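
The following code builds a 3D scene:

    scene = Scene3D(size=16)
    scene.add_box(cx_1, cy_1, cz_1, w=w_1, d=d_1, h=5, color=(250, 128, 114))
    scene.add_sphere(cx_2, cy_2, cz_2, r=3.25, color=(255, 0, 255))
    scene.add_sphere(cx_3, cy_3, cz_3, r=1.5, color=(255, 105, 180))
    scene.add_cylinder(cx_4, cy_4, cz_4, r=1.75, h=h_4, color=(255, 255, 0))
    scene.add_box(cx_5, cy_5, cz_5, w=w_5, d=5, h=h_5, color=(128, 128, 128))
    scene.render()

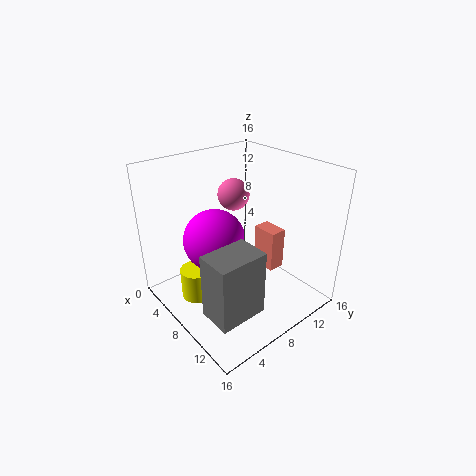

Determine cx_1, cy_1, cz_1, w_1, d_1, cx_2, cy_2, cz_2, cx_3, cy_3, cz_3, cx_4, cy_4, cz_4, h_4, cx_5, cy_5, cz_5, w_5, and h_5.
cx_1 = 6.75; cy_1 = 11.75; cz_1 = 2.75; w_1 = 3; d_1 = 2; cx_2 = 7.75; cy_2 = 5; cz_2 = 8.75; cx_3 = 9.75; cy_3 = 6; cz_3 = 14.25; cx_4 = 6; cy_4 = 3.5; cz_4 = 1.25; h_4 = 3.5; cx_5 = 11; cy_5 = 1; cz_5 = 3.25; w_5 = 3.5; h_5 = 6.75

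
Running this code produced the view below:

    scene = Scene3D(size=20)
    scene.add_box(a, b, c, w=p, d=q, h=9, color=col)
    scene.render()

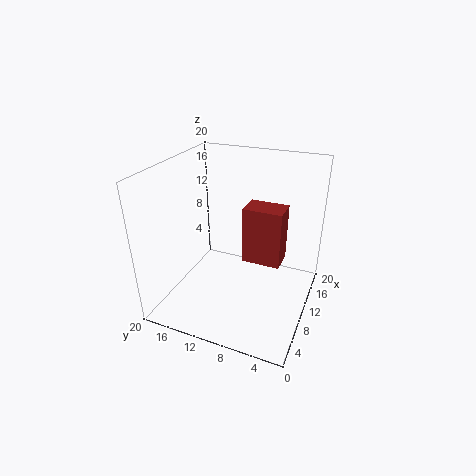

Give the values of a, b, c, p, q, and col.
a = 14; b = 5; c = 3.5; p = 4; q = 6; col = 'brown'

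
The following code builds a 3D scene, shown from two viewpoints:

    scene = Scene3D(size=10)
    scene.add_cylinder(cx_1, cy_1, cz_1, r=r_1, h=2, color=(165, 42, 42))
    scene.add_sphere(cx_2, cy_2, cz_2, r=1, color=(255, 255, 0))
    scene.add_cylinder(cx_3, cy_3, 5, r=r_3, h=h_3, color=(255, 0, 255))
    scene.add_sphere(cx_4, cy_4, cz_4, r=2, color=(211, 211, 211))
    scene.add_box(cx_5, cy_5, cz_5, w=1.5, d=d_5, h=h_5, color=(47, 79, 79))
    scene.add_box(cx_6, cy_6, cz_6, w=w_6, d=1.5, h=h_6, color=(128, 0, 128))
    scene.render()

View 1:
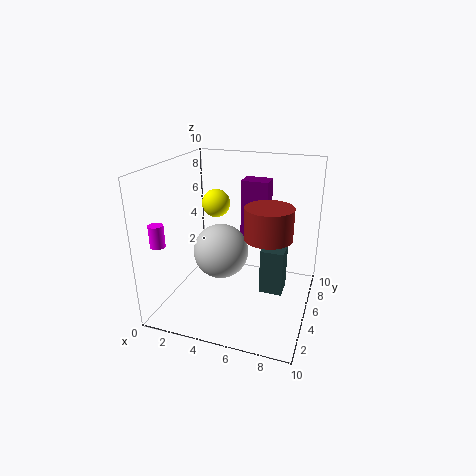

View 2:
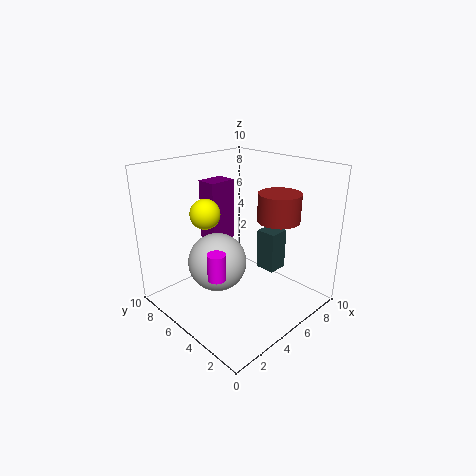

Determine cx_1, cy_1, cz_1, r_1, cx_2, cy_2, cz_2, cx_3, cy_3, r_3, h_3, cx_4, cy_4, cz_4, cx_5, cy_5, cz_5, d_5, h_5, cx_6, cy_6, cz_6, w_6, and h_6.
cx_1 = 7.5, cy_1 = 3.5, cz_1 = 6, r_1 = 1.5, cx_2 = 3, cy_2 = 6, cz_2 = 7, cx_3 = 0.5, cy_3 = 2, r_3 = 0.5, h_3 = 1.5, cx_4 = 3.5, cy_4 = 5.5, cz_4 = 3.5, cx_5 = 7, cy_5 = 3.5, cz_5 = 2, d_5 = 1.5, h_5 = 3, cx_6 = 4.5, cy_6 = 7, cz_6 = 4, w_6 = 2, h_6 = 4.5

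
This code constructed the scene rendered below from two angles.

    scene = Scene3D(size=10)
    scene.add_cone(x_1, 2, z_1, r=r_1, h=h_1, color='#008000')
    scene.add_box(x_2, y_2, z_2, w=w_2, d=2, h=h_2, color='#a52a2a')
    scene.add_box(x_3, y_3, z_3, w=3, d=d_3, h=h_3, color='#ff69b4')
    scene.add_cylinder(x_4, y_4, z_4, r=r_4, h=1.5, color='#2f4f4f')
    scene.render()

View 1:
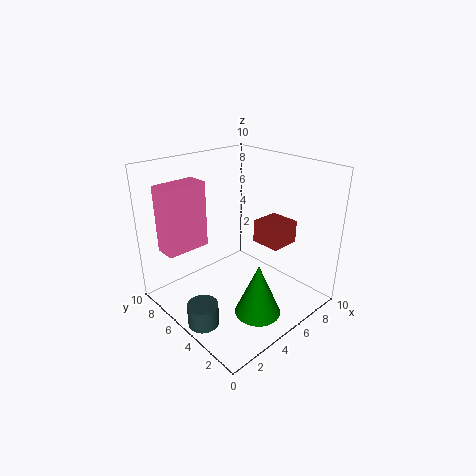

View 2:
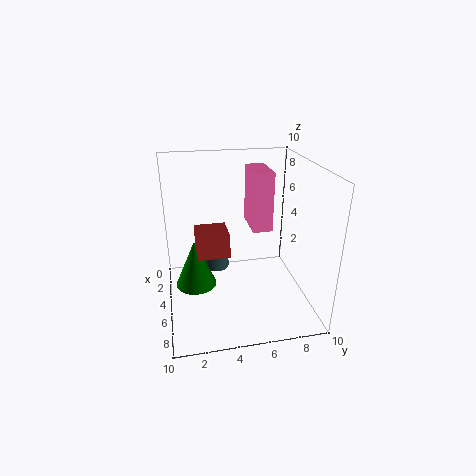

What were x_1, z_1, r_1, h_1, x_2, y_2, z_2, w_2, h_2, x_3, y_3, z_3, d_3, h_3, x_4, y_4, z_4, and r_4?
x_1 = 4
z_1 = 1
r_1 = 1.5
h_1 = 3.5
x_2 = 5.5
y_2 = 2
z_2 = 5
w_2 = 2
h_2 = 1.5
x_3 = 0.5
y_3 = 6.5
z_3 = 4.5
d_3 = 1.5
h_3 = 4.5
x_4 = 1
y_4 = 4
z_4 = 0.5
r_4 = 1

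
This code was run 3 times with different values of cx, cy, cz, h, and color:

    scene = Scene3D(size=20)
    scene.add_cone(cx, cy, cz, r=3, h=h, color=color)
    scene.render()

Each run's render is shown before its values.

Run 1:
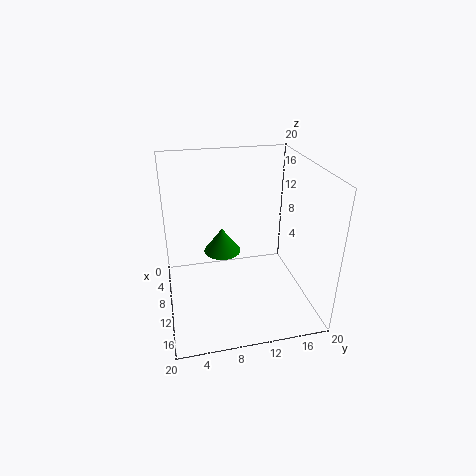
cx = 3
cy = 9
cz = 4
h = 4
color = 'green'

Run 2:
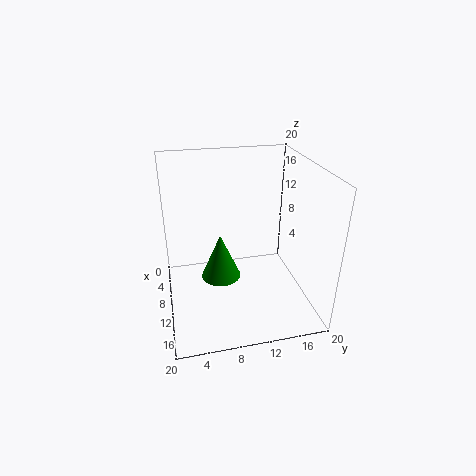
cx = 7
cy = 8
cz = 2
h = 7
color = 'green'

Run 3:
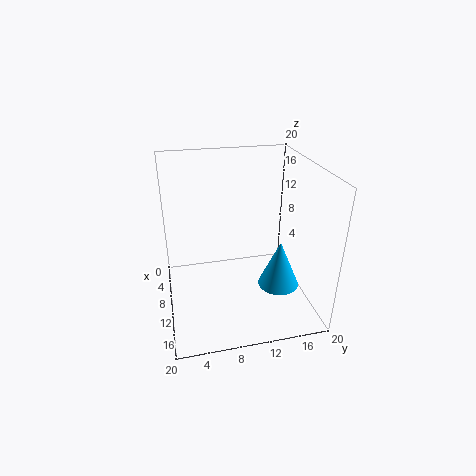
cx = 11
cy = 16
cz = 2
h = 7
color = 'deepskyblue'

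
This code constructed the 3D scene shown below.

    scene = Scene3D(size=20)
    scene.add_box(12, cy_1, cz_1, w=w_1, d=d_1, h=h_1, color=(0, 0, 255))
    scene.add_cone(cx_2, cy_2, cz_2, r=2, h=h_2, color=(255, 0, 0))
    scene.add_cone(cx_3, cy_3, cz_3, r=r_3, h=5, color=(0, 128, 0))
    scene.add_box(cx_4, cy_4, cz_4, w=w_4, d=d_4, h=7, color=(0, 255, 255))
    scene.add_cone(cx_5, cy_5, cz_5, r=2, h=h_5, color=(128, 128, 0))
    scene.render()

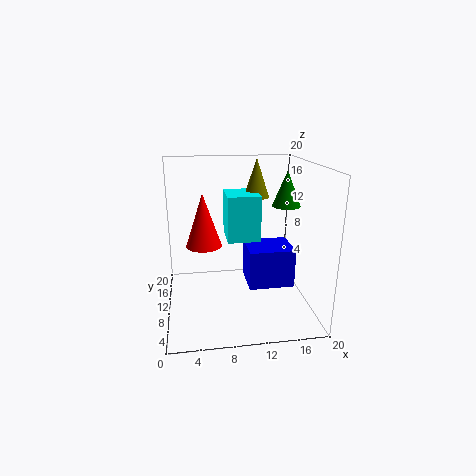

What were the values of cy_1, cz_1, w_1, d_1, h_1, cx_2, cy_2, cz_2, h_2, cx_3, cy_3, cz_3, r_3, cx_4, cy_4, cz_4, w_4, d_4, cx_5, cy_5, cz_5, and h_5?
cy_1 = 11, cz_1 = 1, w_1 = 7, d_1 = 6, h_1 = 6, cx_2 = 5, cy_2 = 3, cz_2 = 12, h_2 = 6, cx_3 = 17, cy_3 = 11, cz_3 = 14, r_3 = 2, cx_4 = 9, cy_4 = 13, cz_4 = 8, w_4 = 5, d_4 = 6, cx_5 = 14, cy_5 = 17, cz_5 = 14, h_5 = 6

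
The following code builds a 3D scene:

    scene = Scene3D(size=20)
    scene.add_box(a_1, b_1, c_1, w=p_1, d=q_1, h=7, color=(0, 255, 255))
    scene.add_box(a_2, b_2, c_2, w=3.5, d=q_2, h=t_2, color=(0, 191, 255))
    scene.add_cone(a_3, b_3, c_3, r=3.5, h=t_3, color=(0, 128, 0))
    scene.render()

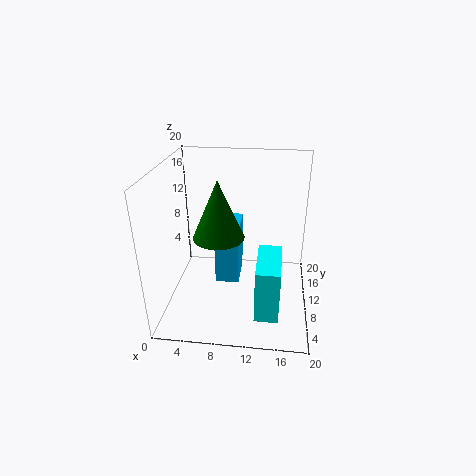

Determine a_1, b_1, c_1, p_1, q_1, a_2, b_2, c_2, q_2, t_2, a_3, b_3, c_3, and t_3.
a_1 = 13; b_1 = 1.5; c_1 = 3; p_1 = 3; q_1 = 7; a_2 = 6.5; b_2 = 10.5; c_2 = 2; q_2 = 5.5; t_2 = 9; a_3 = 7.5; b_3 = 9; c_3 = 10.5; t_3 = 8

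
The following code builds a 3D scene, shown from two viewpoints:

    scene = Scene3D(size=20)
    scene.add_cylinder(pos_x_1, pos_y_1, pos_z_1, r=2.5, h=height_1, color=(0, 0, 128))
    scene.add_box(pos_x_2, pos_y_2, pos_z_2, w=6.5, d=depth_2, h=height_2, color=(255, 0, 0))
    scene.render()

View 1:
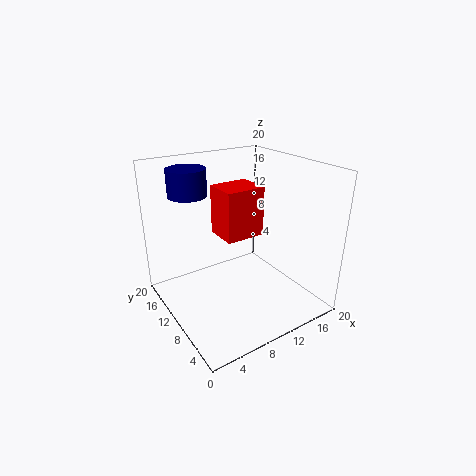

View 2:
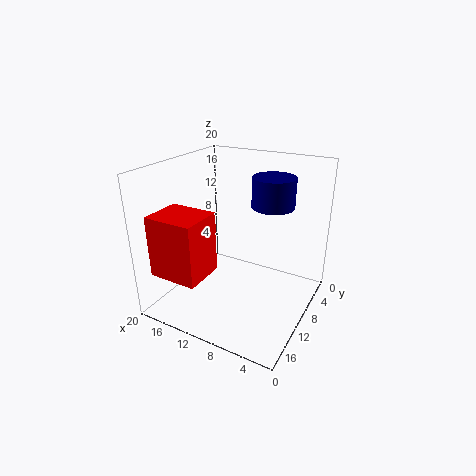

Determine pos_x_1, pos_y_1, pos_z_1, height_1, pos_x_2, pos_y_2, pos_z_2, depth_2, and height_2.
pos_x_1 = 4; pos_y_1 = 12.5; pos_z_1 = 16.5; height_1 = 3.5; pos_x_2 = 11; pos_y_2 = 14; pos_z_2 = 7; depth_2 = 5.5; height_2 = 8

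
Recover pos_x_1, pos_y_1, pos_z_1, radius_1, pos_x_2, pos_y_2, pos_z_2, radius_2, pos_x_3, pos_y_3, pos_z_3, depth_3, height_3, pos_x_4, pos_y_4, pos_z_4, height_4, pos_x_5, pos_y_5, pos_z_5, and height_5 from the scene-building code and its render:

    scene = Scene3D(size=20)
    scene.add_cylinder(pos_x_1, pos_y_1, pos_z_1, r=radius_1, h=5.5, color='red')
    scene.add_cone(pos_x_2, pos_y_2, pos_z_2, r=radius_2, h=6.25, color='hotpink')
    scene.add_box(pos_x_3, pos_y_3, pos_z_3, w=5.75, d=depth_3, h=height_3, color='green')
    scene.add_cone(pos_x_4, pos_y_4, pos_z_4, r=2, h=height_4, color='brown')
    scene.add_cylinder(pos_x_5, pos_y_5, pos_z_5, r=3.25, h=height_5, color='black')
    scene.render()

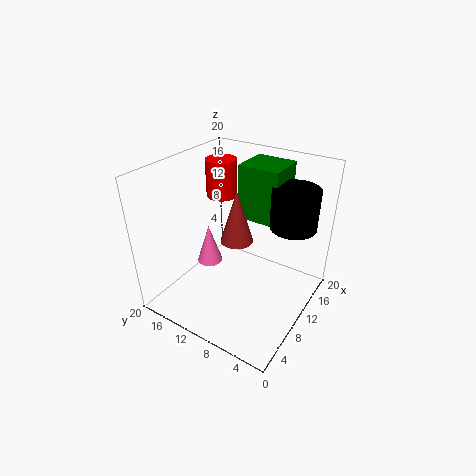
pos_x_1 = 13.75, pos_y_1 = 15.25, pos_z_1 = 13.75, radius_1 = 2.25, pos_x_2 = 12, pos_y_2 = 16.75, pos_z_2 = 2.5, radius_2 = 2, pos_x_3 = 13.5, pos_y_3 = 6.25, pos_z_3 = 11, depth_3 = 6, height_3 = 8, pos_x_4 = 6.25, pos_y_4 = 7.75, pos_z_4 = 12.5, height_4 = 6.5, pos_x_5 = 14.75, pos_y_5 = 4, pos_z_5 = 11.25, height_5 = 5.75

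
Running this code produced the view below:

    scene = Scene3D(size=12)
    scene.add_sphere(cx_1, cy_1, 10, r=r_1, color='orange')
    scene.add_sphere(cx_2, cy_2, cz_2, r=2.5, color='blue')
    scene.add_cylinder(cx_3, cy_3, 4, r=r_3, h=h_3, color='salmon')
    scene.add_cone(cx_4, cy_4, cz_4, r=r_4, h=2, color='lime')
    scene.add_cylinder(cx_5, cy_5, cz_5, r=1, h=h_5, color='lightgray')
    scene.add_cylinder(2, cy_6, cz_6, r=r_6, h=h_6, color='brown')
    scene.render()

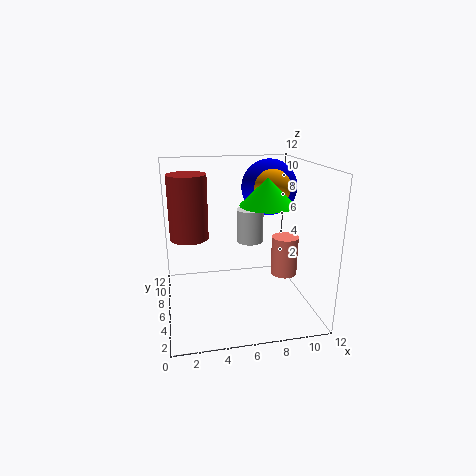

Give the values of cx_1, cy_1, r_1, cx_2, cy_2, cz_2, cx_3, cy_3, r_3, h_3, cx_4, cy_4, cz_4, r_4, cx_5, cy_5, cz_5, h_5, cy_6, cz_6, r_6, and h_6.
cx_1 = 9; cy_1 = 6.5; r_1 = 1.5; cx_2 = 9.5; cy_2 = 9; cz_2 = 9.5; cx_3 = 9; cy_3 = 3; r_3 = 1; h_3 = 3; cx_4 = 7.5; cy_4 = 3; cz_4 = 9.5; r_4 = 2; cx_5 = 6.5; cy_5 = 4; cz_5 = 6.5; h_5 = 2.5; cy_6 = 5.5; cz_6 = 6.5; r_6 = 1.5; h_6 = 5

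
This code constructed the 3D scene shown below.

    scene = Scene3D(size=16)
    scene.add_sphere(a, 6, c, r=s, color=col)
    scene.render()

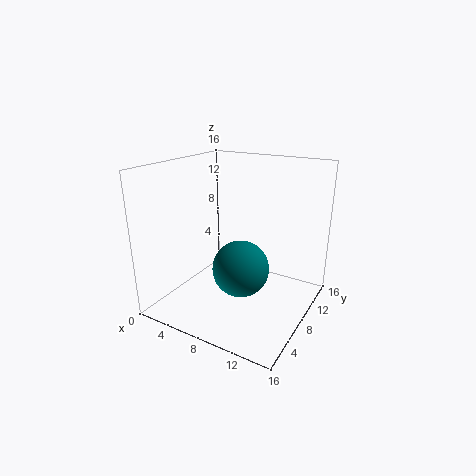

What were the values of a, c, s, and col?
a = 9.5; c = 5.5; s = 3; col = 'teal'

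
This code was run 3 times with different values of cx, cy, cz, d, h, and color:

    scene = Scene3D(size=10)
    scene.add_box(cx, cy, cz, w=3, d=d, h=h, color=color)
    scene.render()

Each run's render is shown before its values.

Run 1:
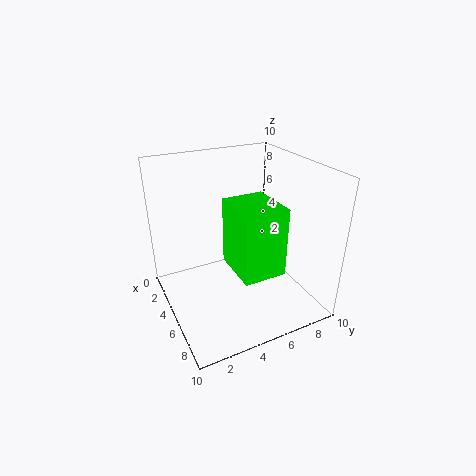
cx = 7
cy = 3
cz = 5
d = 2.5
h = 4
color = 'lime'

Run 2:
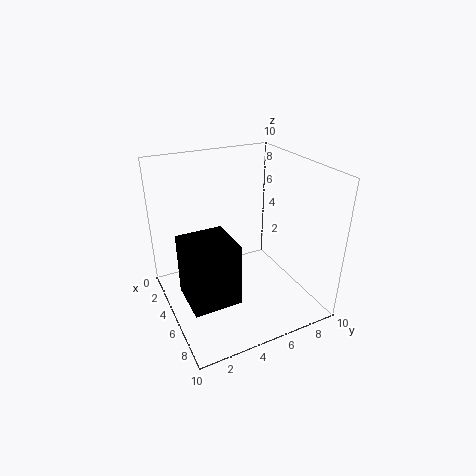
cx = 5.5
cy = 0.5
cz = 2.5
d = 3
h = 4
color = 'black'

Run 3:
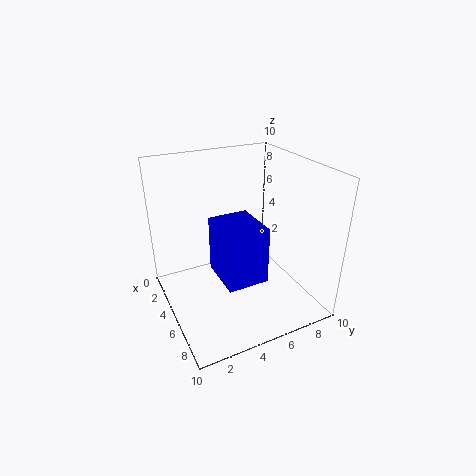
cx = 6
cy = 2.5
cz = 4
d = 2.5
h = 3.5
color = 'blue'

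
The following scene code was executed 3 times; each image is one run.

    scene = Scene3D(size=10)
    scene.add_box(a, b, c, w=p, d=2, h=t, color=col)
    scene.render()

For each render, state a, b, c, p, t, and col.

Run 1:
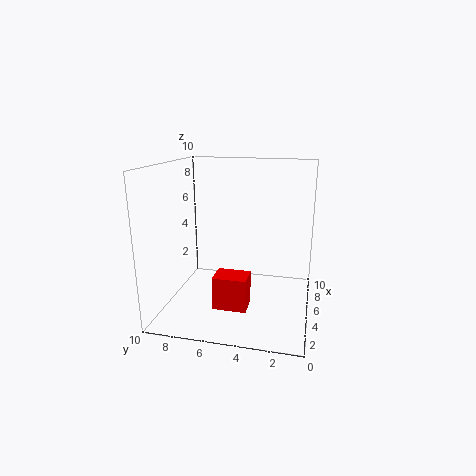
a = 0.5; b = 3.5; c = 2; p = 1.5; t = 2; col = 'red'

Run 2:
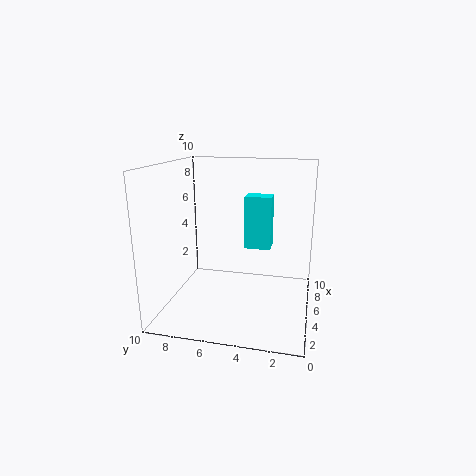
a = 7; b = 3; c = 3.5; p = 1.5; t = 4; col = 'cyan'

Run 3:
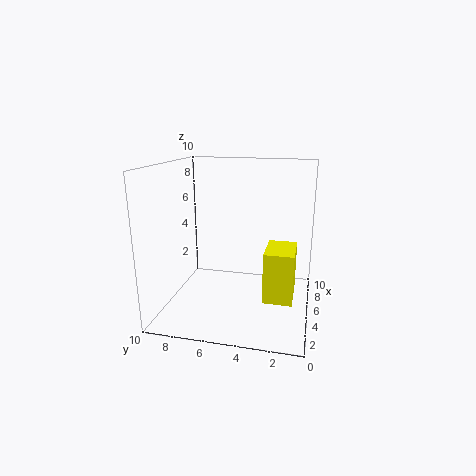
a = 3.5; b = 1; c = 1; p = 3; t = 3.5; col = 'yellow'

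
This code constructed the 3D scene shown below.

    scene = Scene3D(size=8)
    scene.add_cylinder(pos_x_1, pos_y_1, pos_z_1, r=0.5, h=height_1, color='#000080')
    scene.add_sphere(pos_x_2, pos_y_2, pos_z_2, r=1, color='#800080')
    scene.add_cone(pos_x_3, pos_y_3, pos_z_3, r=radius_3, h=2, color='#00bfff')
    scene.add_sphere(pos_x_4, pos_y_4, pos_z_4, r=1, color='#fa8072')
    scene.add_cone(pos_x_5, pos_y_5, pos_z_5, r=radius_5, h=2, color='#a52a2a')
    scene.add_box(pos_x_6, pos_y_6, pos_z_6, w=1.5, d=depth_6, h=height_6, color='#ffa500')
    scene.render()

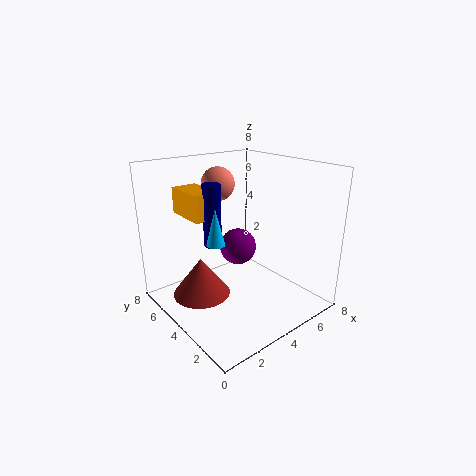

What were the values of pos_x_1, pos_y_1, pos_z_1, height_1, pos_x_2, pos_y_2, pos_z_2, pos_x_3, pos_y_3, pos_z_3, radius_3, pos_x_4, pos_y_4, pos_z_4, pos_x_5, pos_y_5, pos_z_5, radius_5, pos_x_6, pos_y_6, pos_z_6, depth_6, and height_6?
pos_x_1 = 3; pos_y_1 = 5; pos_z_1 = 3.5; height_1 = 3.5; pos_x_2 = 4; pos_y_2 = 4; pos_z_2 = 3.5; pos_x_3 = 2.5; pos_y_3 = 4; pos_z_3 = 4; radius_3 = 0.5; pos_x_4 = 4.5; pos_y_4 = 6.5; pos_z_4 = 6.5; pos_x_5 = 1.5; pos_y_5 = 4; pos_z_5 = 1.5; radius_5 = 1.5; pos_x_6 = 2; pos_y_6 = 5; pos_z_6 = 5; depth_6 = 2.5; height_6 = 1.5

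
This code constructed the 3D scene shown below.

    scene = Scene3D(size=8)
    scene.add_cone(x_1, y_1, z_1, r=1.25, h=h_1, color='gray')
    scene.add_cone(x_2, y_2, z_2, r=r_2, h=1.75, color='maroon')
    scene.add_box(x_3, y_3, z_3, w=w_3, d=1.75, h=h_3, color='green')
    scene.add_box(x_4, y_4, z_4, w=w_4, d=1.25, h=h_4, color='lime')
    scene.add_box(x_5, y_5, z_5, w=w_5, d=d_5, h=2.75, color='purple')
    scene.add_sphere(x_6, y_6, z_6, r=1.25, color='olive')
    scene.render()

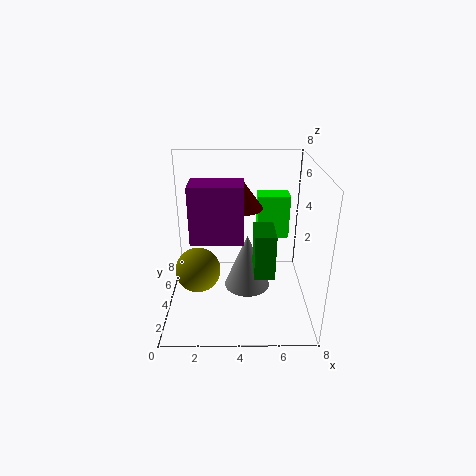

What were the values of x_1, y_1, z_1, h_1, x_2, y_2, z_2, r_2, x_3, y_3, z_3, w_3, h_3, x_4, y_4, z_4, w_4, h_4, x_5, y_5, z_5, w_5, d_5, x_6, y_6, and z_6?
x_1 = 4.5; y_1 = 3.25; z_1 = 1.5; h_1 = 3; x_2 = 4.25; y_2 = 6; z_2 = 5; r_2 = 1.25; x_3 = 4.75; y_3 = 1; z_3 = 3.25; w_3 = 1; h_3 = 2.25; x_4 = 5.25; y_4 = 6.5; z_4 = 2.75; w_4 = 2; h_4 = 2.75; x_5 = 1.75; y_5 = 1.25; z_5 = 5; w_5 = 2.5; d_5 = 1.5; x_6 = 1.75; y_6 = 3.5; z_6 = 2.25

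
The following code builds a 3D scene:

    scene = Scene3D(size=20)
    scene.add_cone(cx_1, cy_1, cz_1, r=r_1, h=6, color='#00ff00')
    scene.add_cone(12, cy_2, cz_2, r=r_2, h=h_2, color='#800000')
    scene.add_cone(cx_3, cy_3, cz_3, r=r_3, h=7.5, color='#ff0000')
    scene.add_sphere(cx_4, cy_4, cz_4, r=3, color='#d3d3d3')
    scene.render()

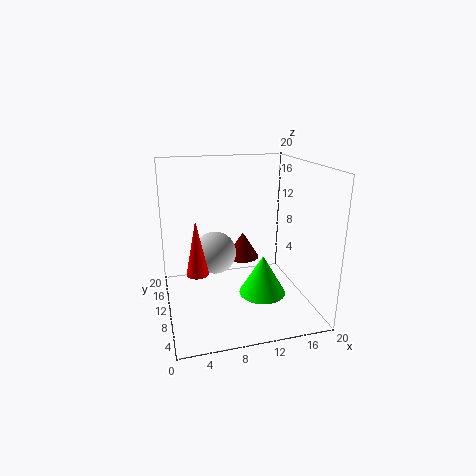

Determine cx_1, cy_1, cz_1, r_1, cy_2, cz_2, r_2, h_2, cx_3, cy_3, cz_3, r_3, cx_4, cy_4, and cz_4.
cx_1 = 14, cy_1 = 10.5, cz_1 = 0.5, r_1 = 3.5, cy_2 = 14.5, cz_2 = 5, r_2 = 2.5, h_2 = 4, cx_3 = 4, cy_3 = 8.5, cz_3 = 6, r_3 = 1.5, cx_4 = 7, cy_4 = 11.5, cz_4 = 7.5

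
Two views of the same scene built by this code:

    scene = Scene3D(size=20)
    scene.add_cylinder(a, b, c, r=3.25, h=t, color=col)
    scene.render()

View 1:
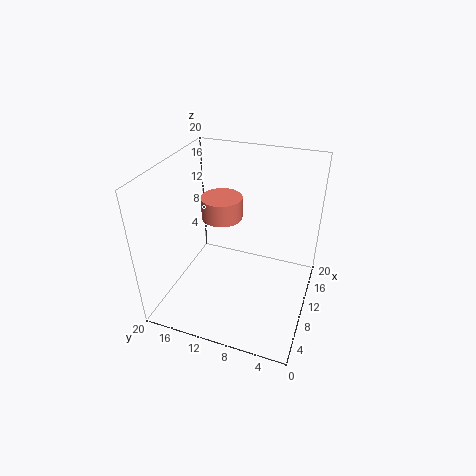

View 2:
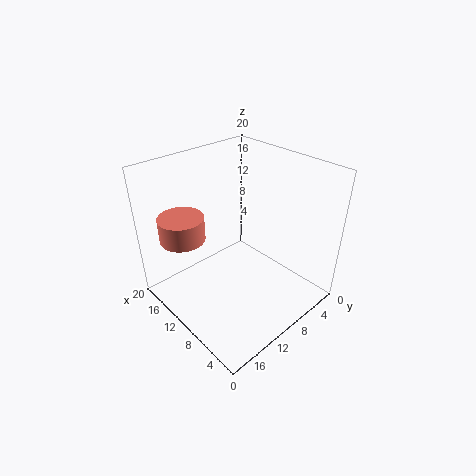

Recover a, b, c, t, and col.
a = 16.25, b = 15, c = 9, t = 3.5, col = 'salmon'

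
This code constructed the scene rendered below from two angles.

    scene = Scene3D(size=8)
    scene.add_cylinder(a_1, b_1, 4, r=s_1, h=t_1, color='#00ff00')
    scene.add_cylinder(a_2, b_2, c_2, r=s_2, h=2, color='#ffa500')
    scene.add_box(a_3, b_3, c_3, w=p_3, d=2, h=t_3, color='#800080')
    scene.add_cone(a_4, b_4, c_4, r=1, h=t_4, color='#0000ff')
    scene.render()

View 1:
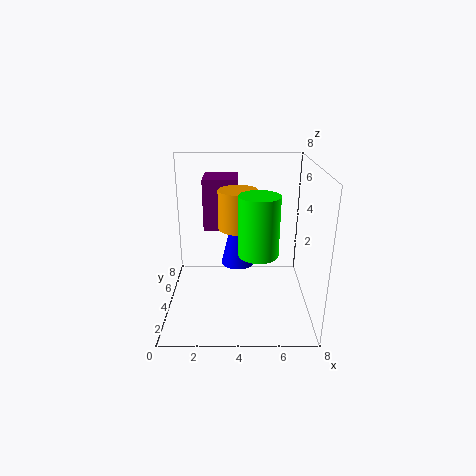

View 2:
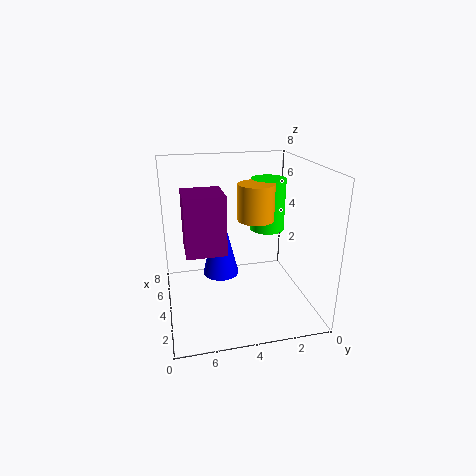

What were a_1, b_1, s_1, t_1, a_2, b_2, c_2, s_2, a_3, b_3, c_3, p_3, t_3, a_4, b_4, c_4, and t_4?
a_1 = 5; b_1 = 2; s_1 = 1; t_1 = 3; a_2 = 4; b_2 = 3; c_2 = 5; s_2 = 1; a_3 = 2; b_3 = 5; c_3 = 4; p_3 = 2; t_3 = 3; a_4 = 4; b_4 = 5; c_4 = 2; t_4 = 4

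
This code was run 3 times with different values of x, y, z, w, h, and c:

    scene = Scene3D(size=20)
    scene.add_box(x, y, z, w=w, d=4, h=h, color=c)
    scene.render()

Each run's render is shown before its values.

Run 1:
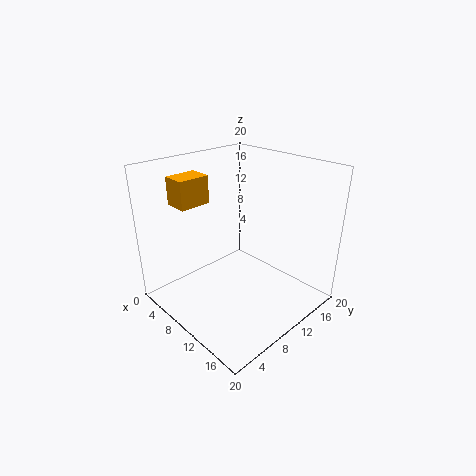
x = 6
y = 2
z = 16
w = 3
h = 3.5
c = 'orange'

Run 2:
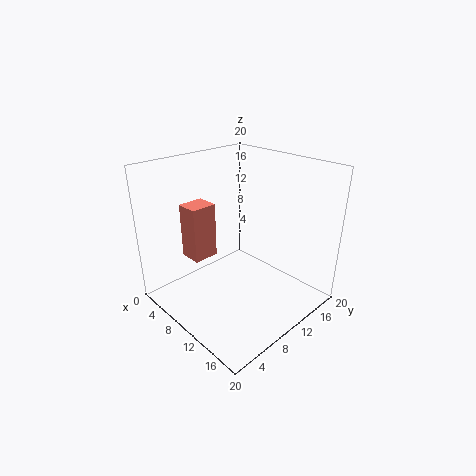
x = 0.5
y = 7
z = 4.5
w = 3.5
h = 8.5
c = 'salmon'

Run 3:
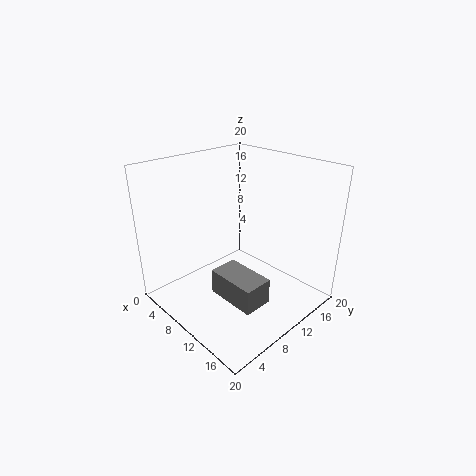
x = 9.5
y = 5.5
z = 3
w = 7
h = 3.5
c = 'gray'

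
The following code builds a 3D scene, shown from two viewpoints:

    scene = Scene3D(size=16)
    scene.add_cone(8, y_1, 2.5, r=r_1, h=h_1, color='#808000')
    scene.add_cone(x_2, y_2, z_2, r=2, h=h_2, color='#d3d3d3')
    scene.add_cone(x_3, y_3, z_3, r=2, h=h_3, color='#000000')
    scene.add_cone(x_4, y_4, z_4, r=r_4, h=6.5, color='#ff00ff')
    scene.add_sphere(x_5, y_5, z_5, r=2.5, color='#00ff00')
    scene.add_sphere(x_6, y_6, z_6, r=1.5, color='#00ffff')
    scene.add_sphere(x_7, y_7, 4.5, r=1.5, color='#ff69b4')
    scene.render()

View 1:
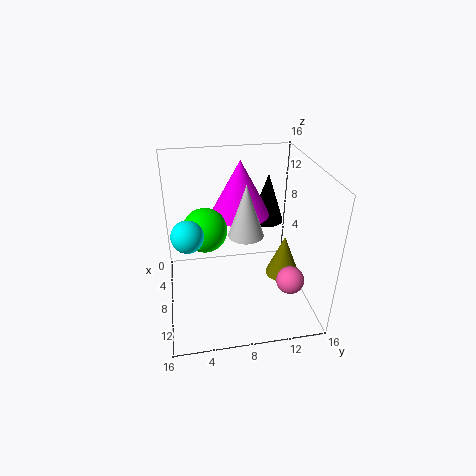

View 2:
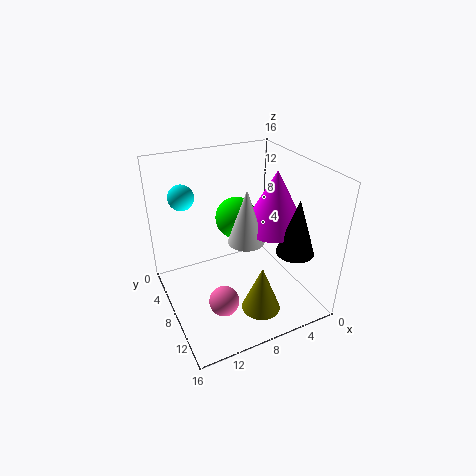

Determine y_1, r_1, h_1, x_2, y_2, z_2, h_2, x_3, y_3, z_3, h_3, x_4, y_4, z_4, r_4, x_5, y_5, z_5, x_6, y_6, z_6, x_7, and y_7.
y_1 = 13.5, r_1 = 2, h_1 = 5, x_2 = 7.5, y_2 = 9, z_2 = 8, h_2 = 6, x_3 = 3.5, y_3 = 12.5, z_3 = 7.5, h_3 = 6, x_4 = 4, y_4 = 9, z_4 = 9, r_4 = 3.5, x_5 = 6.5, y_5 = 4.5, z_5 = 8.5, x_6 = 12.5, y_6 = 2.5, z_6 = 11.5, x_7 = 12, y_7 = 13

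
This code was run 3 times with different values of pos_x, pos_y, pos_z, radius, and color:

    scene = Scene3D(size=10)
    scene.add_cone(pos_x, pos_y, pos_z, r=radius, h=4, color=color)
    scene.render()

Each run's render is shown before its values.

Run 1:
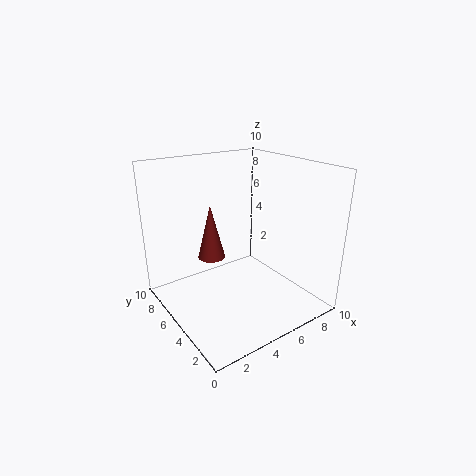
pos_x = 4
pos_y = 7
pos_z = 3
radius = 1
color = 'brown'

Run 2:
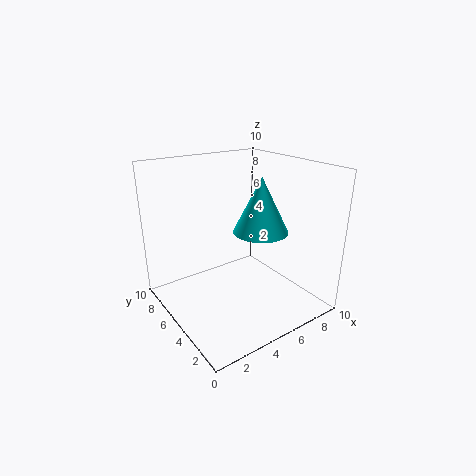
pos_x = 7
pos_y = 5
pos_z = 5
radius = 2
color = 'cyan'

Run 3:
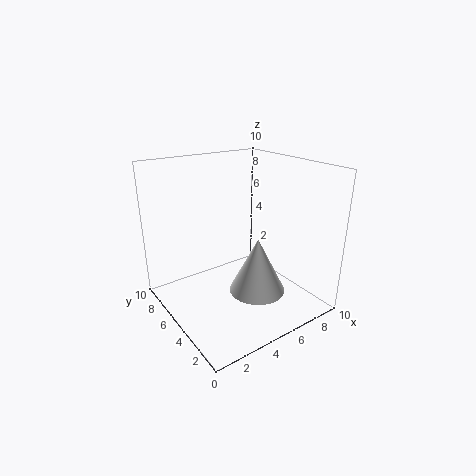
pos_x = 6
pos_y = 4
pos_z = 1
radius = 2
color = 'white'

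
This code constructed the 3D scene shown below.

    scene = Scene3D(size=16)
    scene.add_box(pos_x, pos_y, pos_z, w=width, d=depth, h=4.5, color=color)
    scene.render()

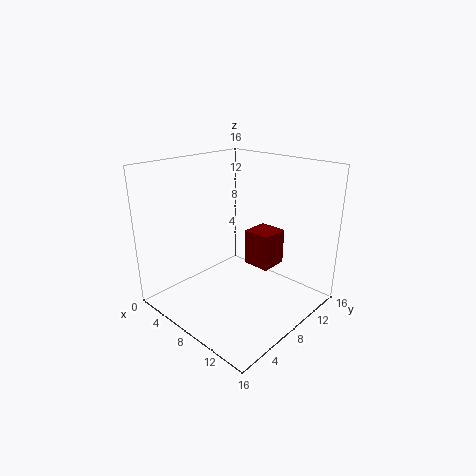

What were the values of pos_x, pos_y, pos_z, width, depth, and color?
pos_x = 5.5, pos_y = 12, pos_z = 2.5, width = 3.5, depth = 3.5, color = 'maroon'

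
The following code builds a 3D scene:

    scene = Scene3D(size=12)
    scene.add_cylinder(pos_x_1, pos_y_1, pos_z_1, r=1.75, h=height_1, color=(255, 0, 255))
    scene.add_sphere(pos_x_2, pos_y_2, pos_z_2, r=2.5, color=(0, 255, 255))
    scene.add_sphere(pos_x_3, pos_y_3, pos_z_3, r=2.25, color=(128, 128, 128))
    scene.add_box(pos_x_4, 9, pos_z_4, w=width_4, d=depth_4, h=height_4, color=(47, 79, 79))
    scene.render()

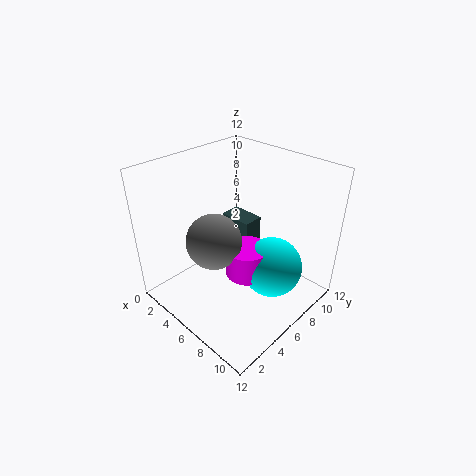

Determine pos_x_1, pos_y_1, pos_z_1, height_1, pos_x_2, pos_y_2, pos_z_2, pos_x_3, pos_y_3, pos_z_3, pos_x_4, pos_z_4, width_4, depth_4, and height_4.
pos_x_1 = 7.25; pos_y_1 = 5.75; pos_z_1 = 3.25; height_1 = 2.5; pos_x_2 = 8.75; pos_y_2 = 7.25; pos_z_2 = 3.75; pos_x_3 = 5.25; pos_y_3 = 4; pos_z_3 = 6.25; pos_x_4 = 1; pos_z_4 = 0.5; width_4 = 3.25; depth_4 = 2; height_4 = 4.75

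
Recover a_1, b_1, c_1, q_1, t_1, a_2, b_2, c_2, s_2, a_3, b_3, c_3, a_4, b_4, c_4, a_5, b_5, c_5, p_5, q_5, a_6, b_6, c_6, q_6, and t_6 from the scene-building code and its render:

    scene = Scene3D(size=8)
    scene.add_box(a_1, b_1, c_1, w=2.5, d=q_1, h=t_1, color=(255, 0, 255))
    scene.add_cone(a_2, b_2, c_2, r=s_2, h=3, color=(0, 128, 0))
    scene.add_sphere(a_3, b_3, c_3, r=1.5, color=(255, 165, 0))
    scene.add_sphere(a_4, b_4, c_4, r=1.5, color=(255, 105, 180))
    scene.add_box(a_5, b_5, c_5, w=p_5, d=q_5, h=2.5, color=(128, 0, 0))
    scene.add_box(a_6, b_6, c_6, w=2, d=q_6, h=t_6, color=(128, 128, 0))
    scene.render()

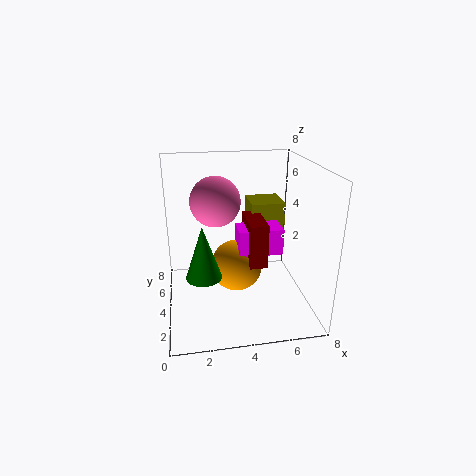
a_1 = 4, b_1 = 3.5, c_1 = 3, q_1 = 1.5, t_1 = 1.5, a_2 = 2, b_2 = 3.5, c_2 = 2, s_2 = 1, a_3 = 4, b_3 = 4.5, c_3 = 2, a_4 = 3, b_4 = 6, c_4 = 5.5, a_5 = 4.5, b_5 = 3, c_5 = 2.5, p_5 = 1, q_5 = 2.5, a_6 = 5, b_6 = 5, c_6 = 3, q_6 = 2, t_6 = 2.5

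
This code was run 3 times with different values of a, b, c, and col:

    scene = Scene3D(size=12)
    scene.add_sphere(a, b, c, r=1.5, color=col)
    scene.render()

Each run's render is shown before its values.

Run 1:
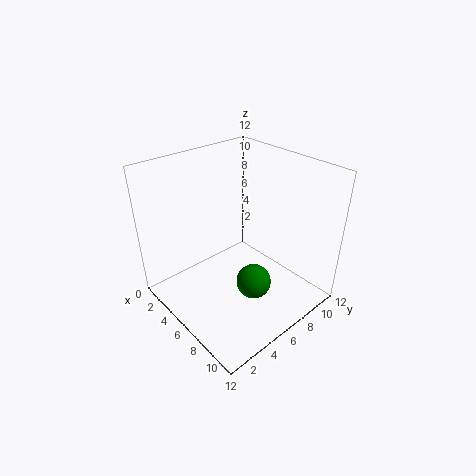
a = 7.5
b = 6.5
c = 2
col = 'green'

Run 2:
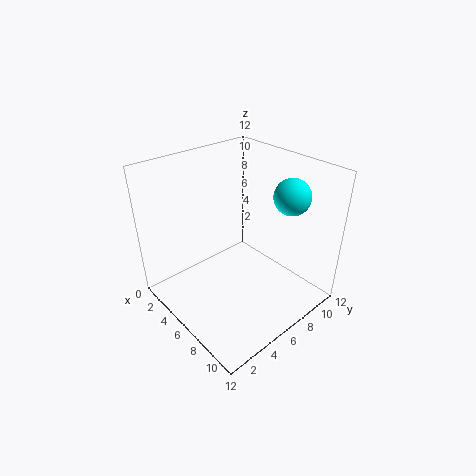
a = 8.5
b = 9.5
c = 9.5
col = 'cyan'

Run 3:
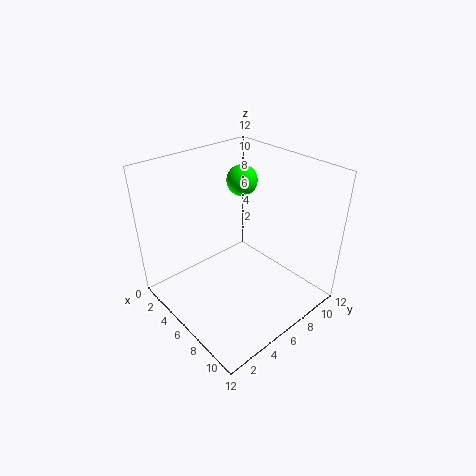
a = 1.5
b = 10.5
c = 8.5
col = 'lime'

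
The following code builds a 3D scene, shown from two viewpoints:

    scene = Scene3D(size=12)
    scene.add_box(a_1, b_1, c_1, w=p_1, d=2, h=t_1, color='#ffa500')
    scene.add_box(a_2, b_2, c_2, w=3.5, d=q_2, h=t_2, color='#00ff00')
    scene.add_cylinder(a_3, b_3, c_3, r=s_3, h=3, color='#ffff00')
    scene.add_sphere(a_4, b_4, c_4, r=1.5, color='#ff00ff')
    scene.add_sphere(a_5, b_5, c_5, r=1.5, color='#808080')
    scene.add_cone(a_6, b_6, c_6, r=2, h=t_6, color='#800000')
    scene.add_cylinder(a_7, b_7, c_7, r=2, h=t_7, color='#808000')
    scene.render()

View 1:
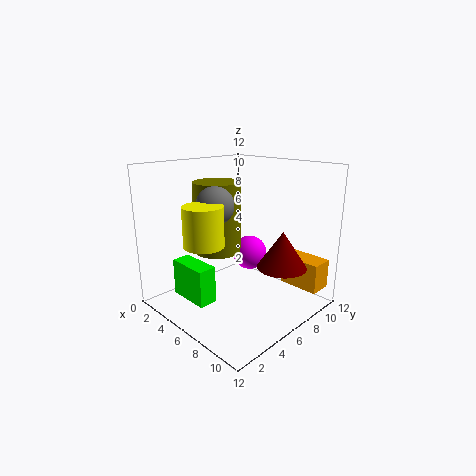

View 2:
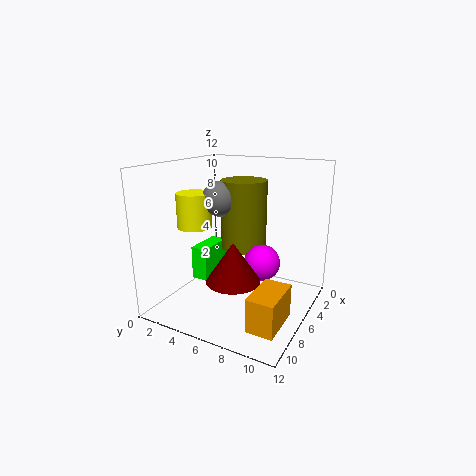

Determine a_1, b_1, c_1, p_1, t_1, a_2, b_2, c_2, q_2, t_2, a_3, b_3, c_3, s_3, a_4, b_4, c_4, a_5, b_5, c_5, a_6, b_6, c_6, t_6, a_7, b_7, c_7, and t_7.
a_1 = 8, b_1 = 9.5, c_1 = 1.5, p_1 = 3.5, t_1 = 2.5, a_2 = 3, b_2 = 1.5, c_2 = 1.5, q_2 = 1.5, t_2 = 3, a_3 = 6.5, b_3 = 2, c_3 = 6.5, s_3 = 1.5, a_4 = 5.5, b_4 = 8, c_4 = 4, a_5 = 5.5, b_5 = 4, c_5 = 9, a_6 = 9.5, b_6 = 7.5, c_6 = 4, t_6 = 3, a_7 = 4, b_7 = 5.5, c_7 = 4.5, t_7 = 6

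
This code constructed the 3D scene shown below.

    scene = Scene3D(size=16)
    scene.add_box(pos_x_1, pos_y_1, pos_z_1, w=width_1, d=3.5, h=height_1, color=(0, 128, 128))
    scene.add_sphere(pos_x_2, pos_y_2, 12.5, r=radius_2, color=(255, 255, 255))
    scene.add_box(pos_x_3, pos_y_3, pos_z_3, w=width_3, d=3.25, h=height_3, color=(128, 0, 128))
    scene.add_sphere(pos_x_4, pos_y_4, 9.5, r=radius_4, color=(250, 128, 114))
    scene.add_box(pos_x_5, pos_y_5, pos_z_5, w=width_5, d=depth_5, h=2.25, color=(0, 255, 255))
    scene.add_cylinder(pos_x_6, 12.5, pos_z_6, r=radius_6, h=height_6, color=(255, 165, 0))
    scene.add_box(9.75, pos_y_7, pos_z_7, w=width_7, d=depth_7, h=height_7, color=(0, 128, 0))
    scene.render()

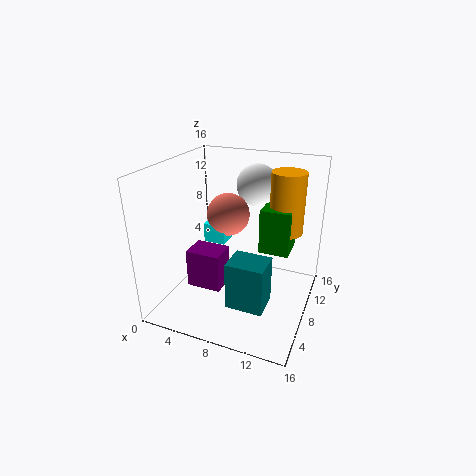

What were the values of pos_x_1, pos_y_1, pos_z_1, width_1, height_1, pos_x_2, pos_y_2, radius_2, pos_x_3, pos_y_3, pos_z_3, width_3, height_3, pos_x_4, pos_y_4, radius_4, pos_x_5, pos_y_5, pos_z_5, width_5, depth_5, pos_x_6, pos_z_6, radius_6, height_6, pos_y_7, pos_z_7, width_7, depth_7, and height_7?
pos_x_1 = 7.75
pos_y_1 = 4.75
pos_z_1 = 0.75
width_1 = 4.25
height_1 = 5.5
pos_x_2 = 8.25
pos_y_2 = 13.5
radius_2 = 2.5
pos_x_3 = 1.5
pos_y_3 = 7.25
pos_z_3 = 0.5
width_3 = 4.25
height_3 = 4.75
pos_x_4 = 5.75
pos_y_4 = 10.5
radius_4 = 2.5
pos_x_5 = 3.5
pos_y_5 = 8.5
pos_z_5 = 6.5
width_5 = 2.5
depth_5 = 4.5
pos_x_6 = 12.25
pos_z_6 = 7.5
radius_6 = 2
height_6 = 7.25
pos_y_7 = 10
pos_z_7 = 5.5
width_7 = 3.5
depth_7 = 3.5
height_7 = 5.25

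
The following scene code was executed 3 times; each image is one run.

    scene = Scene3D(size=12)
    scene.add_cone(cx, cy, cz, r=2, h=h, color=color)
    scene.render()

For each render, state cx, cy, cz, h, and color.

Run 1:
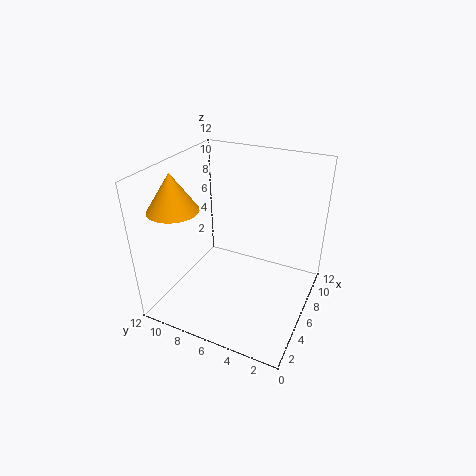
cx = 3
cy = 10
cz = 9
h = 3
color = 'orange'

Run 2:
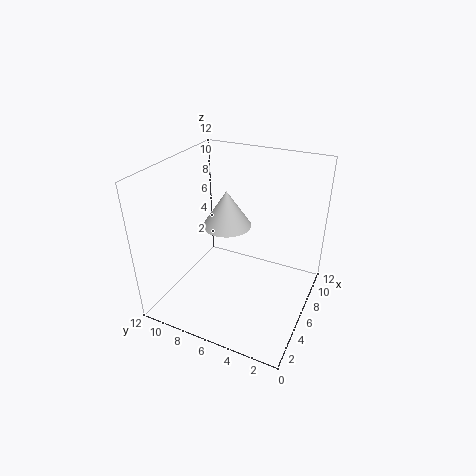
cx = 6
cy = 7
cz = 7
h = 3
color = 'lightgray'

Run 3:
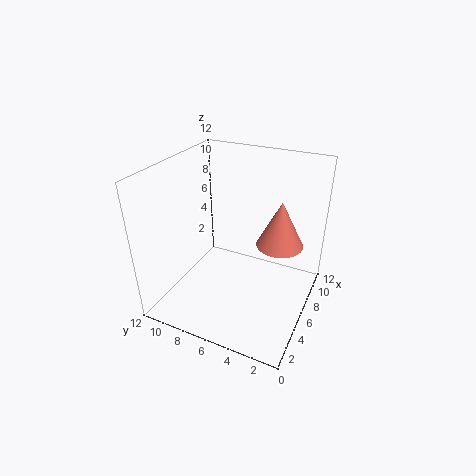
cx = 8
cy = 3
cz = 5
h = 4
color = 'salmon'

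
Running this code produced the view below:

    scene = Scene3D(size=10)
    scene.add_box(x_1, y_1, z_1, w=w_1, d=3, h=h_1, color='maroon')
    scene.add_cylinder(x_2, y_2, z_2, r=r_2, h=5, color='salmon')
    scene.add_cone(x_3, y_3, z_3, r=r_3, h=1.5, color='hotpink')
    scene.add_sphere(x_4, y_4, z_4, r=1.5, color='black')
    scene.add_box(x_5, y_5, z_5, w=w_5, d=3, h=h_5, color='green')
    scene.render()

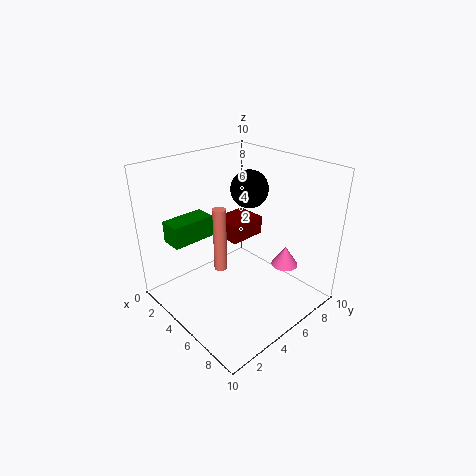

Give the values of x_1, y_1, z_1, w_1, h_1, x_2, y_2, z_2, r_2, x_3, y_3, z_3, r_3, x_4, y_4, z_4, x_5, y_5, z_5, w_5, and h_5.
x_1 = 0.5
y_1 = 6.5
z_1 = 3
w_1 = 2.5
h_1 = 1.5
x_2 = 3
y_2 = 5
z_2 = 1.5
r_2 = 0.5
x_3 = 6.5
y_3 = 8.5
z_3 = 2
r_3 = 1
x_4 = 2.5
y_4 = 8.5
z_4 = 7
x_5 = 2
y_5 = 1
z_5 = 5
w_5 = 1.5
h_5 = 1.5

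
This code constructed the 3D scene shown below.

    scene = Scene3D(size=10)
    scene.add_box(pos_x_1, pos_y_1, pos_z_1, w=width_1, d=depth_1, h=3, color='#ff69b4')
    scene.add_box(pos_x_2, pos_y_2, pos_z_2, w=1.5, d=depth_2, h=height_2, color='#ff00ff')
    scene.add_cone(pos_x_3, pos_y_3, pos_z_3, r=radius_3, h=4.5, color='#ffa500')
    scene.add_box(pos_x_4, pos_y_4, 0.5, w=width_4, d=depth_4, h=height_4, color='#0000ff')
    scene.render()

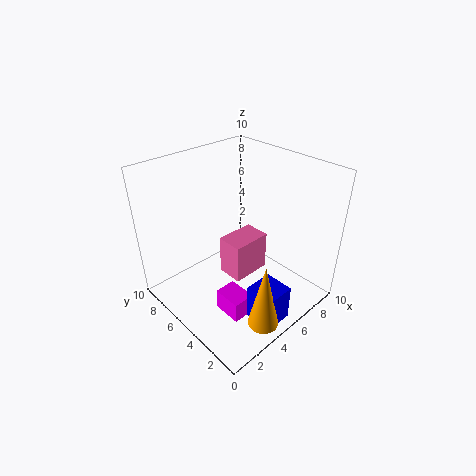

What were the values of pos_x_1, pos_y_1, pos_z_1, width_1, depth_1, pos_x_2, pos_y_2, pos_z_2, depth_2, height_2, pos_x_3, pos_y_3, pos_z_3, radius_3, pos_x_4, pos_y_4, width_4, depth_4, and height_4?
pos_x_1 = 5; pos_y_1 = 5; pos_z_1 = 1; width_1 = 3; depth_1 = 2; pos_x_2 = 2.5; pos_y_2 = 2.5; pos_z_2 = 0.5; depth_2 = 2; height_2 = 1.5; pos_x_3 = 3.5; pos_y_3 = 1; pos_z_3 = 1; radius_3 = 1; pos_x_4 = 3.5; pos_y_4 = 0.5; width_4 = 2; depth_4 = 2; height_4 = 2.5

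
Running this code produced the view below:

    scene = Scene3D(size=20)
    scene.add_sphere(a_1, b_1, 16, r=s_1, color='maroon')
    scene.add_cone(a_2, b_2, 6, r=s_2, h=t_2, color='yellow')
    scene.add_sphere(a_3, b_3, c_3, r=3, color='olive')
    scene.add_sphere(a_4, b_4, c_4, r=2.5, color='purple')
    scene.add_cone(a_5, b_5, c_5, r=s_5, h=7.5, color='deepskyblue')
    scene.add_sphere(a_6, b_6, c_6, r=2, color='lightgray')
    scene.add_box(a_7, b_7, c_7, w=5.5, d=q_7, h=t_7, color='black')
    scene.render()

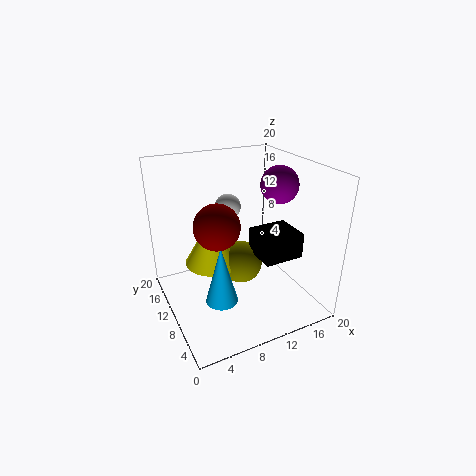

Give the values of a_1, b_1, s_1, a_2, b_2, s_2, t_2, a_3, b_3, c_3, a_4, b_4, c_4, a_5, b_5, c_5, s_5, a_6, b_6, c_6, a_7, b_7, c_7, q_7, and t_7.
a_1 = 4; b_1 = 3; s_1 = 2.5; a_2 = 7; b_2 = 12; s_2 = 4; t_2 = 7; a_3 = 10.5; b_3 = 10; c_3 = 6; a_4 = 15; b_4 = 8; c_4 = 17.5; a_5 = 5; b_5 = 4.5; c_5 = 5; s_5 = 2; a_6 = 11.5; b_6 = 16.5; c_6 = 12; a_7 = 11.5; b_7 = 4.5; c_7 = 8; q_7 = 5; t_7 = 3.5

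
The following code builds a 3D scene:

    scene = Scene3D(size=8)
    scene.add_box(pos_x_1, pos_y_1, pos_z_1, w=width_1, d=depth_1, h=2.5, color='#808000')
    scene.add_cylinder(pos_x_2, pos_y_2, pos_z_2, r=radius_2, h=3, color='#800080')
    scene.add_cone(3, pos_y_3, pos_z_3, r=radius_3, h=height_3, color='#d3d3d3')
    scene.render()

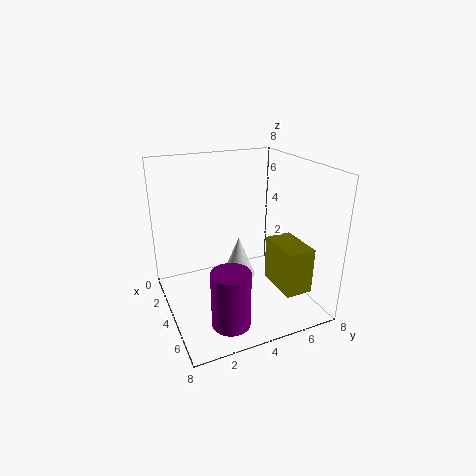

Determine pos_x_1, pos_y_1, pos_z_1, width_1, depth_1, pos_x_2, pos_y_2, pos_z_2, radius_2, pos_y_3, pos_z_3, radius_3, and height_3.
pos_x_1 = 4.5
pos_y_1 = 5.5
pos_z_1 = 1.5
width_1 = 2.5
depth_1 = 1.5
pos_x_2 = 6.5
pos_y_2 = 2.5
pos_z_2 = 0.5
radius_2 = 1
pos_y_3 = 4.5
pos_z_3 = 1
radius_3 = 1
height_3 = 2.5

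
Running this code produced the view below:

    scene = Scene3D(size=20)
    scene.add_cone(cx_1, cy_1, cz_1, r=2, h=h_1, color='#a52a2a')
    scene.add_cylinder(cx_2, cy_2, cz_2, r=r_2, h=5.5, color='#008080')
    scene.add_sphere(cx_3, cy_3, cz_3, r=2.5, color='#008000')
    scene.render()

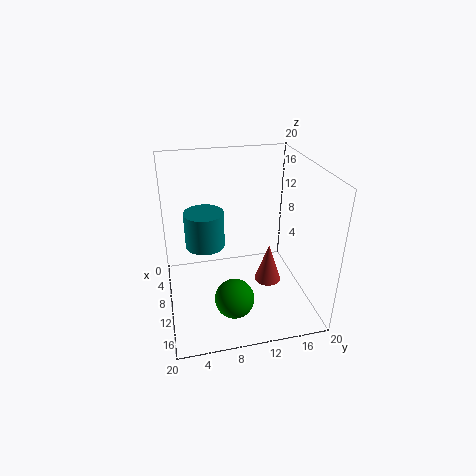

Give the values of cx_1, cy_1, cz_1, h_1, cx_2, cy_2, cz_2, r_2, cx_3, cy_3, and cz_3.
cx_1 = 9; cy_1 = 15; cz_1 = 1.5; h_1 = 6; cx_2 = 5; cy_2 = 6; cz_2 = 6.5; r_2 = 3; cx_3 = 16.5; cy_3 = 8; cz_3 = 5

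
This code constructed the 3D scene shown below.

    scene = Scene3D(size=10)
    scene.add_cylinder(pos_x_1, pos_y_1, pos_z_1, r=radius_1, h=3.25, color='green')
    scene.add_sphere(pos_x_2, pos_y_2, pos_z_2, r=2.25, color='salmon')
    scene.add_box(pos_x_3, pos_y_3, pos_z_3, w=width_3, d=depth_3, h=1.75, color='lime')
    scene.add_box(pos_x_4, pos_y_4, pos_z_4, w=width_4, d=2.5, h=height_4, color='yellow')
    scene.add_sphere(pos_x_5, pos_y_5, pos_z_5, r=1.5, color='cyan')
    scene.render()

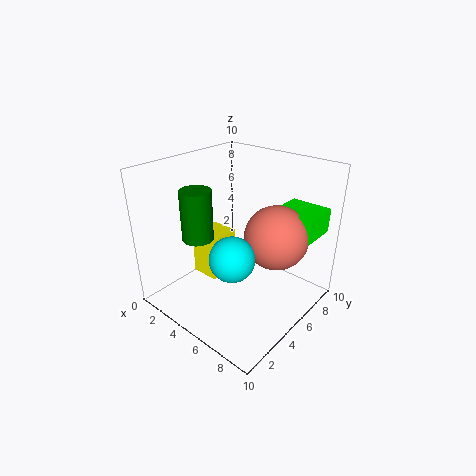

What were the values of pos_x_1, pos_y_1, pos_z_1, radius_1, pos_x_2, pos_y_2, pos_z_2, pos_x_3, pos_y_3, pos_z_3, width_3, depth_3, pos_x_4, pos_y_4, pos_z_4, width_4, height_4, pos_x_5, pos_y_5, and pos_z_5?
pos_x_1 = 4, pos_y_1 = 2.25, pos_z_1 = 5.75, radius_1 = 1, pos_x_2 = 7, pos_y_2 = 6.75, pos_z_2 = 5, pos_x_3 = 6.25, pos_y_3 = 7.25, pos_z_3 = 5, width_3 = 3, depth_3 = 2.75, pos_x_4 = 0.5, pos_y_4 = 4.75, pos_z_4 = 0.5, width_4 = 2.25, height_4 = 3.5, pos_x_5 = 6, pos_y_5 = 3.25, pos_z_5 = 4.5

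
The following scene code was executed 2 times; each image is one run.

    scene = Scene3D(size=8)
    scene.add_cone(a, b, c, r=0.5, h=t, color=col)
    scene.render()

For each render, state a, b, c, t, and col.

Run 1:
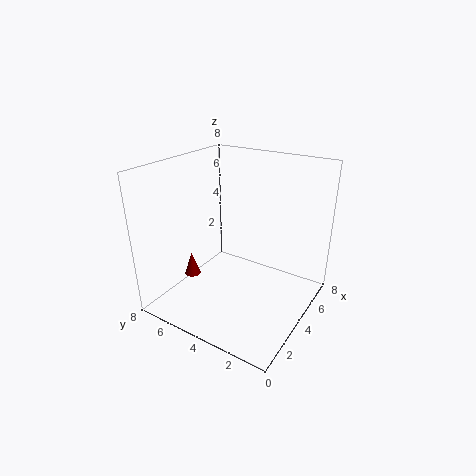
a = 4, b = 7.5, c = 0.5, t = 1.5, col = 'maroon'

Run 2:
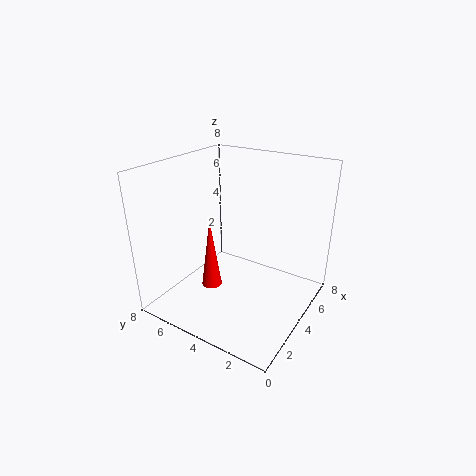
a = 1.5, b = 4, c = 2.5, t = 3.5, col = 'red'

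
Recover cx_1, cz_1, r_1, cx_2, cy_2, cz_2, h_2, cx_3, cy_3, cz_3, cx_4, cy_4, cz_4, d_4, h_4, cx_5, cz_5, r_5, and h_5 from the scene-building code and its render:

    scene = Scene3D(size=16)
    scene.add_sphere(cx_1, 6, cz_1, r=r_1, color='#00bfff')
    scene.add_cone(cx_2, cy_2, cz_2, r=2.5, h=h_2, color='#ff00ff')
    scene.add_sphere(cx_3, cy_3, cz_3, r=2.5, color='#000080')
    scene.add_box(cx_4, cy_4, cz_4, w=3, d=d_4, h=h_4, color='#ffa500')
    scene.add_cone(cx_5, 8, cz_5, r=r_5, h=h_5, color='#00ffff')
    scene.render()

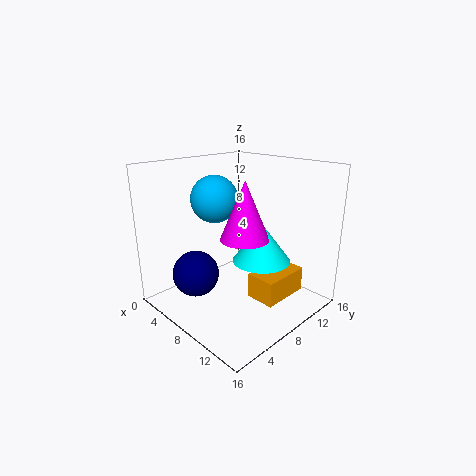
cx_1 = 6.5
cz_1 = 12.5
r_1 = 2.5
cx_2 = 10.5
cy_2 = 6.5
cz_2 = 9
h_2 = 6
cx_3 = 6
cy_3 = 3.5
cz_3 = 4.5
cx_4 = 12
cy_4 = 5.5
cz_4 = 3.5
d_4 = 5
h_4 = 2.5
cx_5 = 11.5
cz_5 = 6.5
r_5 = 3
h_5 = 4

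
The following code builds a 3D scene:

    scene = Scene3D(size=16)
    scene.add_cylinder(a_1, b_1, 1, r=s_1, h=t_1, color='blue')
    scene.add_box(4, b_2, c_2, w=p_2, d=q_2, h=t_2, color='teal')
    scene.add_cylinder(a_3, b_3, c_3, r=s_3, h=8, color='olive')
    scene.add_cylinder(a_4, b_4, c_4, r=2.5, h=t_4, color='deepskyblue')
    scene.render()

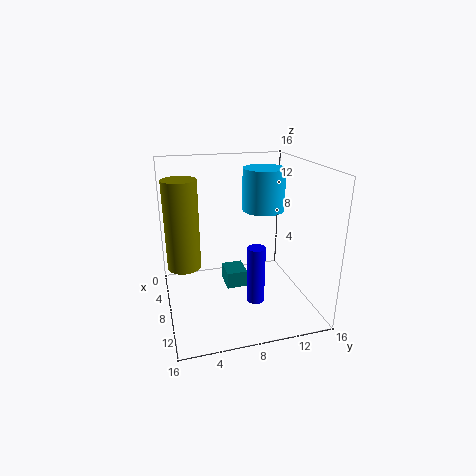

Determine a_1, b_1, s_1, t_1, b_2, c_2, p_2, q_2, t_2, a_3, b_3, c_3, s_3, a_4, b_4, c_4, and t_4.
a_1 = 10; b_1 = 9.5; s_1 = 1; t_1 = 6.5; b_2 = 7; c_2 = 1; p_2 = 3; q_2 = 2.5; t_2 = 2; a_3 = 13; b_3 = 1.5; c_3 = 8; s_3 = 1.5; a_4 = 5; b_4 = 12; c_4 = 10; t_4 = 5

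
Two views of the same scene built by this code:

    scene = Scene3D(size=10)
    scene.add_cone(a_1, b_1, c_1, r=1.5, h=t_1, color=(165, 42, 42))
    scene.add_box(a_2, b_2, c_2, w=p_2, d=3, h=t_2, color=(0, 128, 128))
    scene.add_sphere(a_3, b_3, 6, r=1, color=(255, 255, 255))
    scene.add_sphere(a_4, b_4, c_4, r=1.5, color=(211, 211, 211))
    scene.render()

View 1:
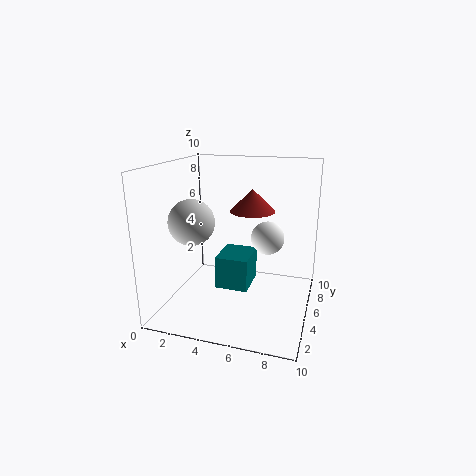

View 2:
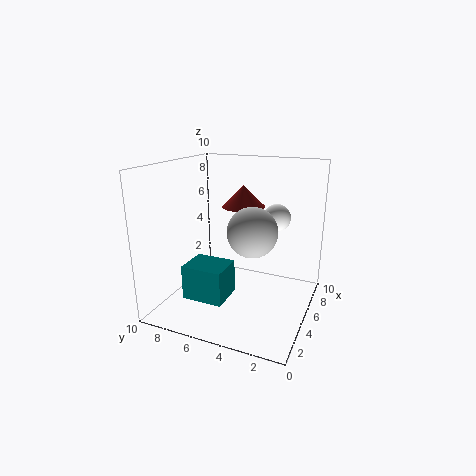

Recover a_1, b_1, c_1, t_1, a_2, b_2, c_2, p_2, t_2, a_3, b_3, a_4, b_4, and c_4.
a_1 = 6, b_1 = 5, c_1 = 7, t_1 = 1.5, a_2 = 3, b_2 = 5.5, c_2 = 0.5, p_2 = 2.5, t_2 = 2.5, a_3 = 7.5, b_3 = 3, a_4 = 2.5, b_4 = 3, c_4 = 6.5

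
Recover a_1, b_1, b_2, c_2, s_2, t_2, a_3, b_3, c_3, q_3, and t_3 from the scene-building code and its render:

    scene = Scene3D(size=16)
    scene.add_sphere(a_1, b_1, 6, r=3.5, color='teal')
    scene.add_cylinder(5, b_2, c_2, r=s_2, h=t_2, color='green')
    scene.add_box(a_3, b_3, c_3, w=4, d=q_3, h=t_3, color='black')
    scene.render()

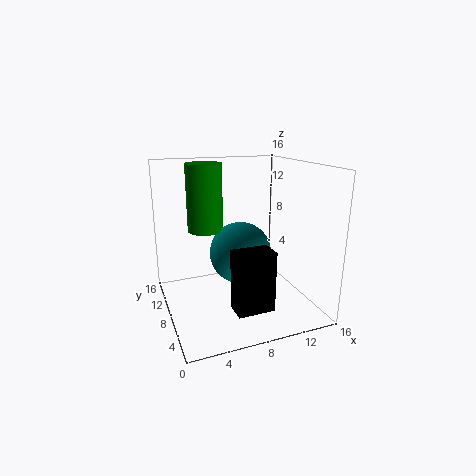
a_1 = 8.5
b_1 = 8.5
b_2 = 10.5
c_2 = 8.5
s_2 = 2
t_2 = 7.5
a_3 = 6
b_3 = 2.5
c_3 = 1.5
q_3 = 2.5
t_3 = 6.5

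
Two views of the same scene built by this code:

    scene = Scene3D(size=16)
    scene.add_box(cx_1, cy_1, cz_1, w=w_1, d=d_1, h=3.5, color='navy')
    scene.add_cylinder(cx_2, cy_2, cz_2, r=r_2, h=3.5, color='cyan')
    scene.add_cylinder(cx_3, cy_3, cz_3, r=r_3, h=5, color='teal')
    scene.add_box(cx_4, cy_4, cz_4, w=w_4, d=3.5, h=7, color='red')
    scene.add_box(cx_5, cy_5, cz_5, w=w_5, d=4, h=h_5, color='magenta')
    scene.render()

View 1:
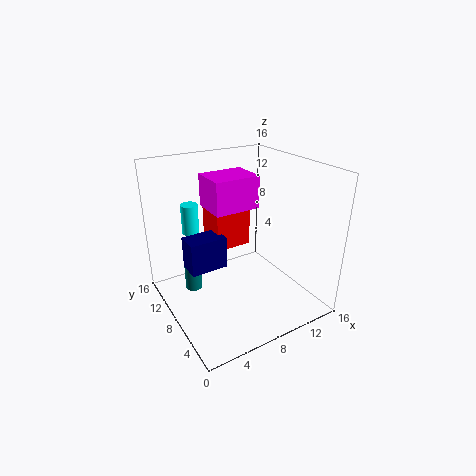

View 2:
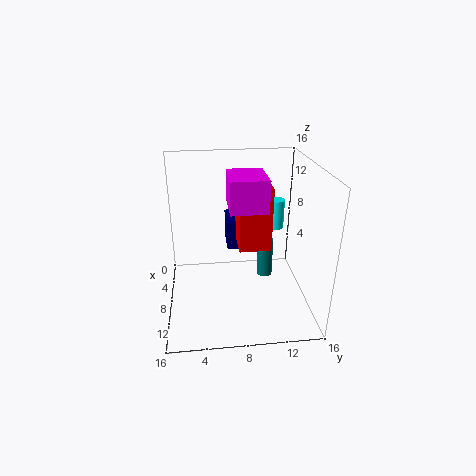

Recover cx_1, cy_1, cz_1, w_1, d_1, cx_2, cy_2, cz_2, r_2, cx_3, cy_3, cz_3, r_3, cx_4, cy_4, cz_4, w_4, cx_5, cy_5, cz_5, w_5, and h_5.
cx_1 = 2
cy_1 = 7
cz_1 = 5.5
w_1 = 4
d_1 = 2.5
cx_2 = 4.5
cy_2 = 13
cz_2 = 7.5
r_2 = 1
cx_3 = 4
cy_3 = 12
cz_3 = 0.5
r_3 = 1
cx_4 = 5.5
cy_4 = 8
cz_4 = 7
w_4 = 4
cx_5 = 5
cy_5 = 7
cz_5 = 11.5
w_5 = 5
h_5 = 3.5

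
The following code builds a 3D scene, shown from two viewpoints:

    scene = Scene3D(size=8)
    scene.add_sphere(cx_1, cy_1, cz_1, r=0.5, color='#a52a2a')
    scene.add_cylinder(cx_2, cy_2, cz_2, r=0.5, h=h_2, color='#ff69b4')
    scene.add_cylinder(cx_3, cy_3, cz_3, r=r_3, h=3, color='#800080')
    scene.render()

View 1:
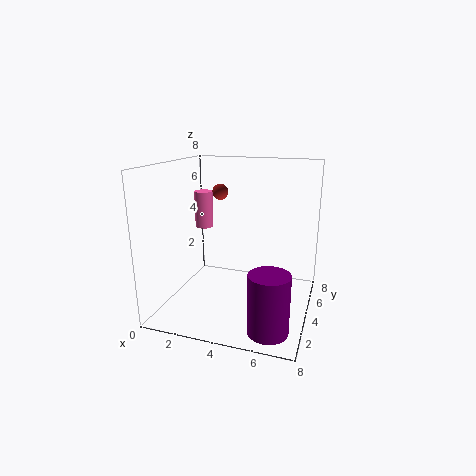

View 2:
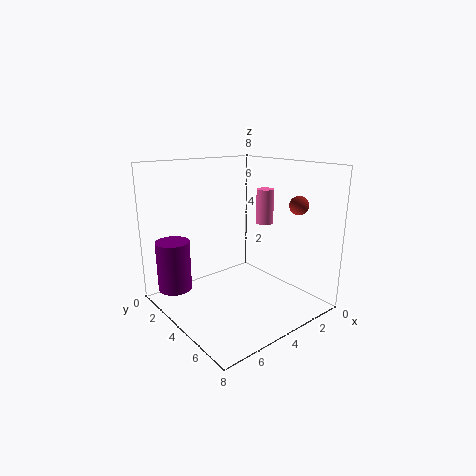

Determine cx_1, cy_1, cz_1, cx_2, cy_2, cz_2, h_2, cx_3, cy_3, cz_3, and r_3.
cx_1 = 2
cy_1 = 6.5
cz_1 = 6
cx_2 = 2
cy_2 = 4
cz_2 = 4.5
h_2 = 2
cx_3 = 6.5
cy_3 = 1
cz_3 = 0.5
r_3 = 1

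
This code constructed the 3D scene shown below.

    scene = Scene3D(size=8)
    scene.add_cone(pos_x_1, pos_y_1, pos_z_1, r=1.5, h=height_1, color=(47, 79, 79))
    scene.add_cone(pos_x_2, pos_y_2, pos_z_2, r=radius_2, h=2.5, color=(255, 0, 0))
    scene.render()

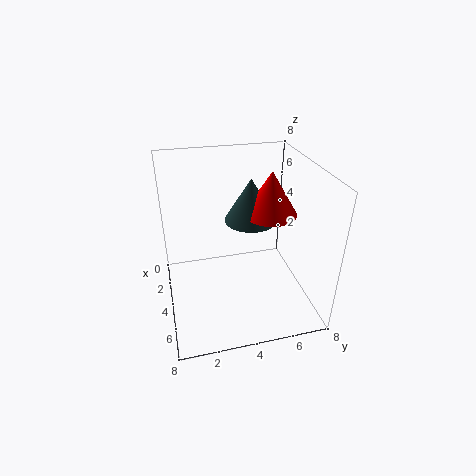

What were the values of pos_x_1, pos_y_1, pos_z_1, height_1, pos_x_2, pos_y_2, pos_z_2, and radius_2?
pos_x_1 = 3; pos_y_1 = 5; pos_z_1 = 4.5; height_1 = 2.5; pos_x_2 = 3.5; pos_y_2 = 6; pos_z_2 = 5; radius_2 = 1.5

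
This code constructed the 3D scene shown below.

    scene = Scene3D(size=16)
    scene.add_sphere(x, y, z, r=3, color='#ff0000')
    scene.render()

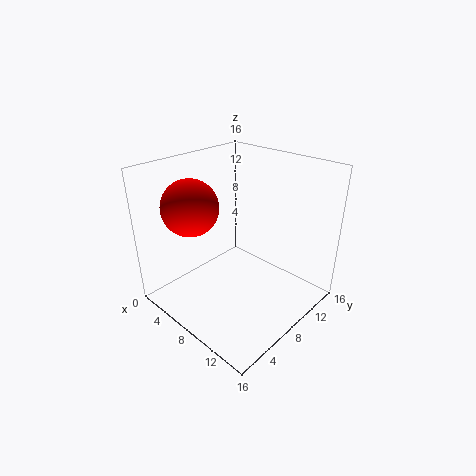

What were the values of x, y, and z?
x = 5
y = 4
z = 12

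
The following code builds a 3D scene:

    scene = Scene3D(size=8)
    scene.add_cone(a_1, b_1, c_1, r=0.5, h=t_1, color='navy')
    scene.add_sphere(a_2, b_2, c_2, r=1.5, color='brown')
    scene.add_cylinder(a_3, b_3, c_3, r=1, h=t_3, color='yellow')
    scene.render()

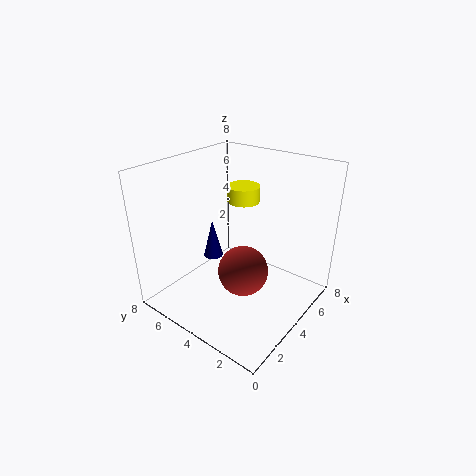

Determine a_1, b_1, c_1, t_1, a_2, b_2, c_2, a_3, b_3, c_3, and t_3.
a_1 = 2.5
b_1 = 4.5
c_1 = 3.5
t_1 = 2
a_2 = 4.5
b_2 = 4
c_2 = 1.5
a_3 = 6.5
b_3 = 5.5
c_3 = 5
t_3 = 1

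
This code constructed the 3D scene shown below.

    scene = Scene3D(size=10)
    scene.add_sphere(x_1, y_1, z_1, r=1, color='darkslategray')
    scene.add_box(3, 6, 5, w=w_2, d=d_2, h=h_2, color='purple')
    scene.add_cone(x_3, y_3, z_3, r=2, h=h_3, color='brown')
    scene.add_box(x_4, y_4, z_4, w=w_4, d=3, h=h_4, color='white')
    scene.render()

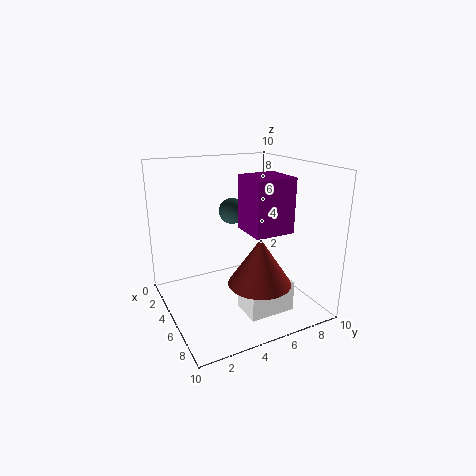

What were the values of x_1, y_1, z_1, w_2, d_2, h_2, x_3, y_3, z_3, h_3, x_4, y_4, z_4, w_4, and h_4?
x_1 = 2
y_1 = 6
z_1 = 6
w_2 = 3
d_2 = 3
h_2 = 4
x_3 = 8
y_3 = 5
z_3 = 3
h_3 = 3
x_4 = 7
y_4 = 4
z_4 = 1
w_4 = 2
h_4 = 2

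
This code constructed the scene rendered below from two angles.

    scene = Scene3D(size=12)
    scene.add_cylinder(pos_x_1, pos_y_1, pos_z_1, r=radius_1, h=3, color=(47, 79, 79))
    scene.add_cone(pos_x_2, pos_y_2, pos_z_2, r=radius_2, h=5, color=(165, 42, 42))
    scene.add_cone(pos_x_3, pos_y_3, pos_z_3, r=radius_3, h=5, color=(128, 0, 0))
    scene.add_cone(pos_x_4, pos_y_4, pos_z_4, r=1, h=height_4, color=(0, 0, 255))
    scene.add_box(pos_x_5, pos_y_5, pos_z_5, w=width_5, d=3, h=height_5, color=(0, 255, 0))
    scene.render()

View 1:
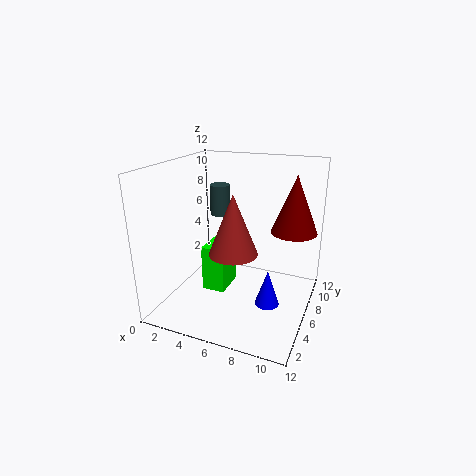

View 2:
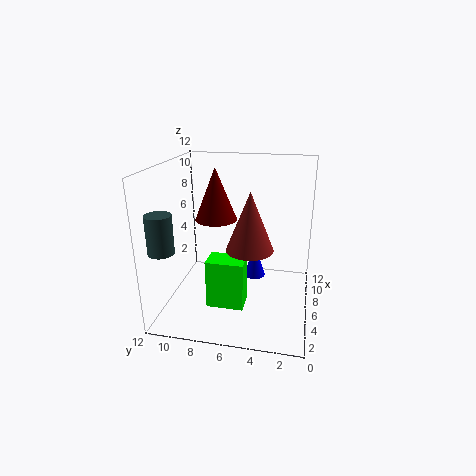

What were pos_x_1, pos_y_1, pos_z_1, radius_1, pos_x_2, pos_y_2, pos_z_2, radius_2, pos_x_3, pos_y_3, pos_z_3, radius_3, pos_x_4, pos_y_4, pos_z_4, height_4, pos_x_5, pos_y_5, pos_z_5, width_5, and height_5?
pos_x_1 = 2, pos_y_1 = 11, pos_z_1 = 6, radius_1 = 1, pos_x_2 = 6, pos_y_2 = 5, pos_z_2 = 5, radius_2 = 2, pos_x_3 = 10, pos_y_3 = 9, pos_z_3 = 6, radius_3 = 2, pos_x_4 = 9, pos_y_4 = 5, pos_z_4 = 1, height_4 = 3, pos_x_5 = 3, pos_y_5 = 5, pos_z_5 = 1, width_5 = 2, height_5 = 4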